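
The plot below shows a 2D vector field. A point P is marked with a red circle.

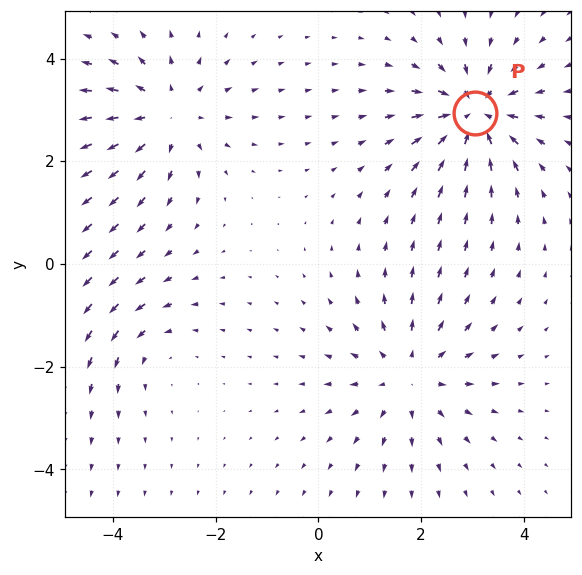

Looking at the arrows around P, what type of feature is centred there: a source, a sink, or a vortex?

At P (3.0, 2.9) the arrows converge inward. Divergence about -6, curl ≈0 — negative divergence with near-zero curl is a sink.

sink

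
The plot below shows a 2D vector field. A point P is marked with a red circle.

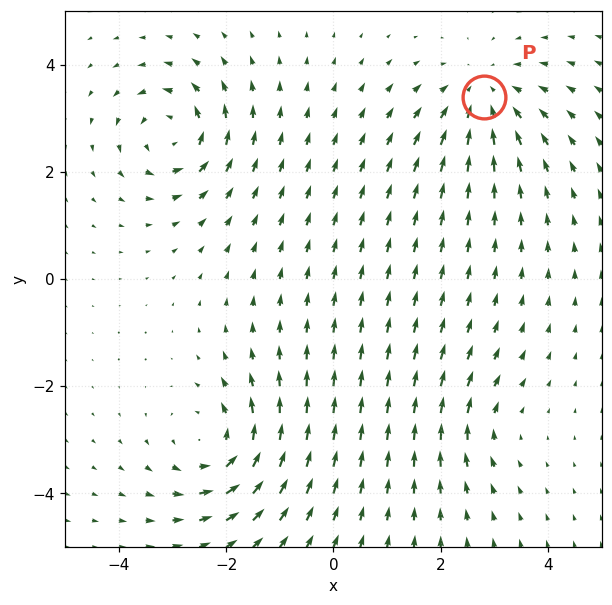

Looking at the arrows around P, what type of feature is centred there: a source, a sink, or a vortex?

At P (2.8, 3.4) the arrows converge inward. Divergence about -4, curl ≈0 — negative divergence with near-zero curl is a sink.

sink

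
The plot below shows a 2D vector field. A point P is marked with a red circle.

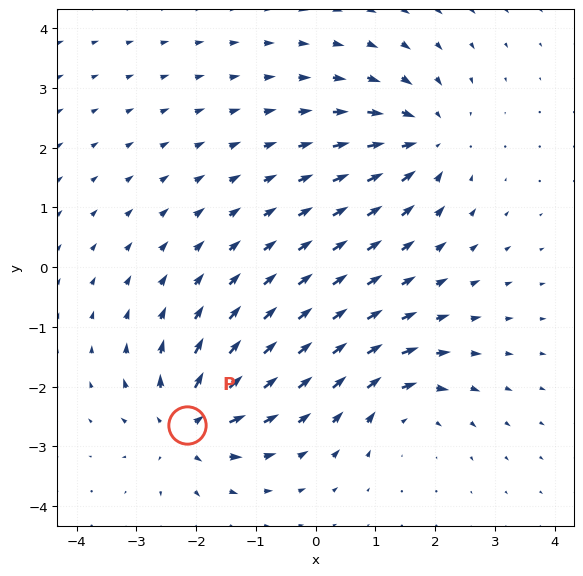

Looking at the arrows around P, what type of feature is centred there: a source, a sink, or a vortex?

source

At P (-2.2, -2.6) the arrows spread outward. Divergence about +7, curl ≈0 — positive divergence with near-zero curl is a source.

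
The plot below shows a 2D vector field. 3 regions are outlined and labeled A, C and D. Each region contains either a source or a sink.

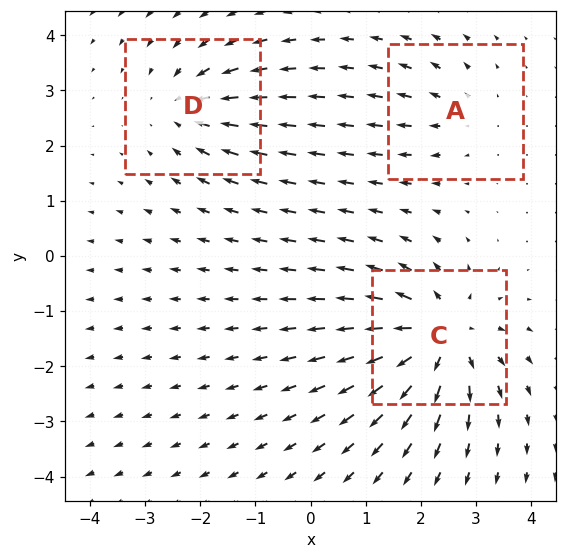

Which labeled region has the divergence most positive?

C

Divergence at each region's feature centre — A: about +2, C: about +6, D: about -3. Region C is most positive.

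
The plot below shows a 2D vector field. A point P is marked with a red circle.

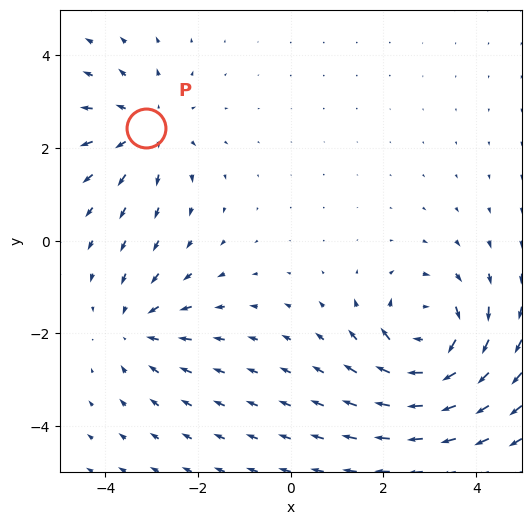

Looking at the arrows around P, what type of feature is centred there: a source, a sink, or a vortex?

At P (-3.1, 2.4) the arrows spread outward. Divergence about +3, curl ≈0 — positive divergence with near-zero curl is a source.

source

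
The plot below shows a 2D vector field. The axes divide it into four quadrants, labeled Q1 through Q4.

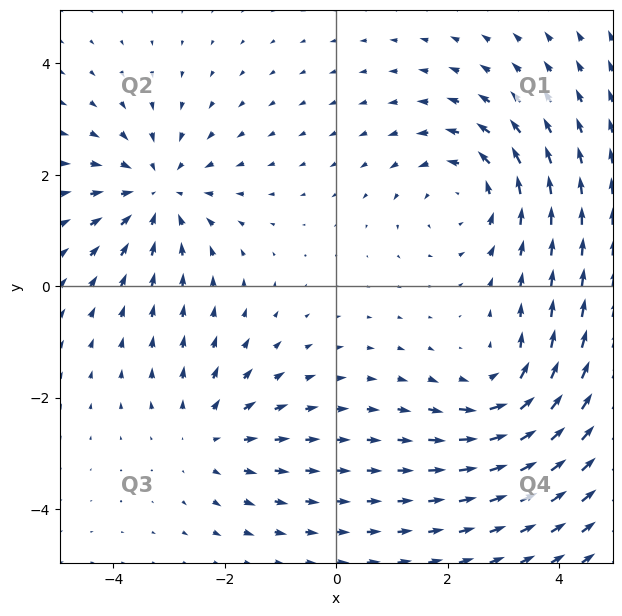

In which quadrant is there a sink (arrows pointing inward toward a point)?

The sink sits at approximately (-3.2, 1.7), which lies in quadrant Q2. The divergence there is about -5, negative as expected for a sink.

Q2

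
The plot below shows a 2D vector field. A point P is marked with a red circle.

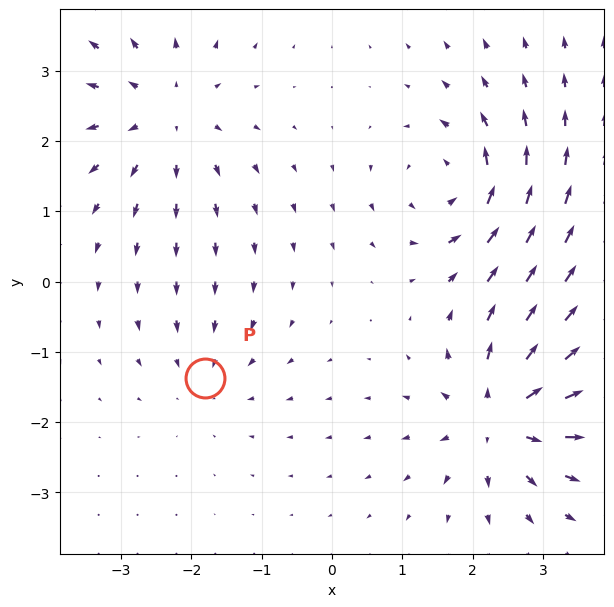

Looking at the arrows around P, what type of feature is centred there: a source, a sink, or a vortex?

sink

At P (-1.8, -1.4) the arrows converge inward. Divergence about -3, curl ≈0 — negative divergence with near-zero curl is a sink.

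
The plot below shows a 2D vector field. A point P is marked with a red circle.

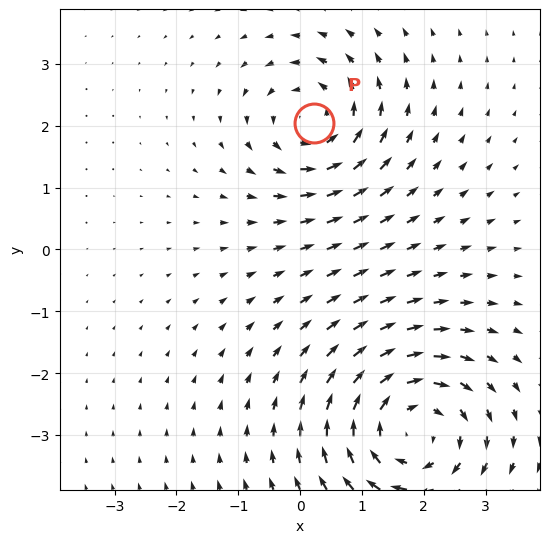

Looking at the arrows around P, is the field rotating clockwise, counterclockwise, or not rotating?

Near P at (0.2, 2.0) the arrows circulate counterclockwise. The curl (z-component) there is about +4; positive curl means counterclockwise rotation.

counterclockwise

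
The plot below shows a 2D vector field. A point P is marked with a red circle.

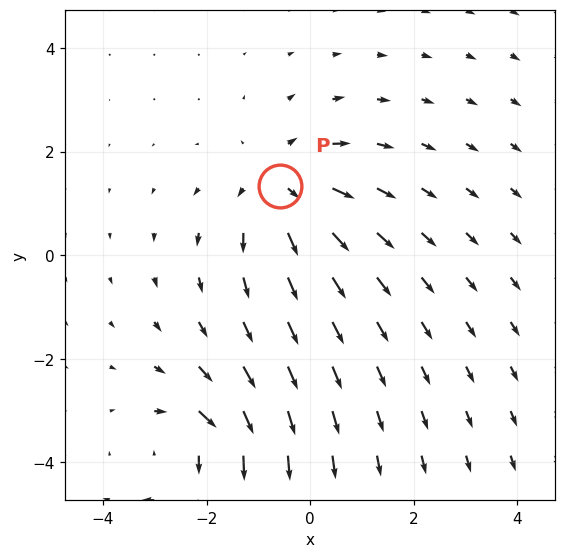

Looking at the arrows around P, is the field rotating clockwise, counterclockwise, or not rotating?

Near P at (-0.6, 1.3) the arrows show no circulation. The curl there is ≈0.

not rotating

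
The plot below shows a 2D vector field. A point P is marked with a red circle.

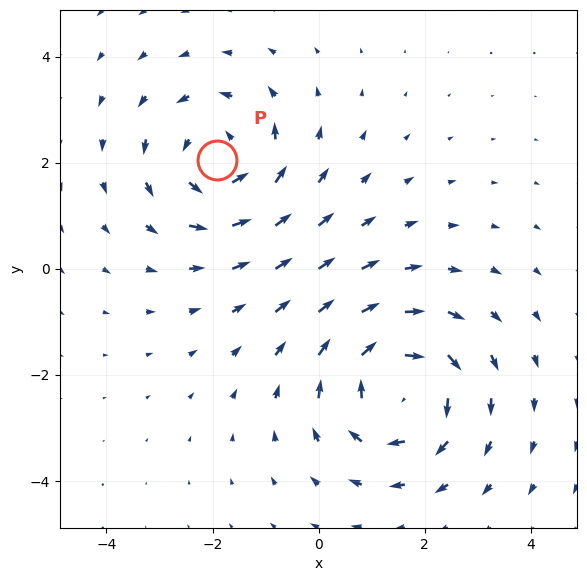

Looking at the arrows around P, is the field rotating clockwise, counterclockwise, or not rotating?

Near P at (-1.9, 2.1) the arrows circulate counterclockwise. The curl (z-component) there is about +4; positive curl means counterclockwise rotation.

counterclockwise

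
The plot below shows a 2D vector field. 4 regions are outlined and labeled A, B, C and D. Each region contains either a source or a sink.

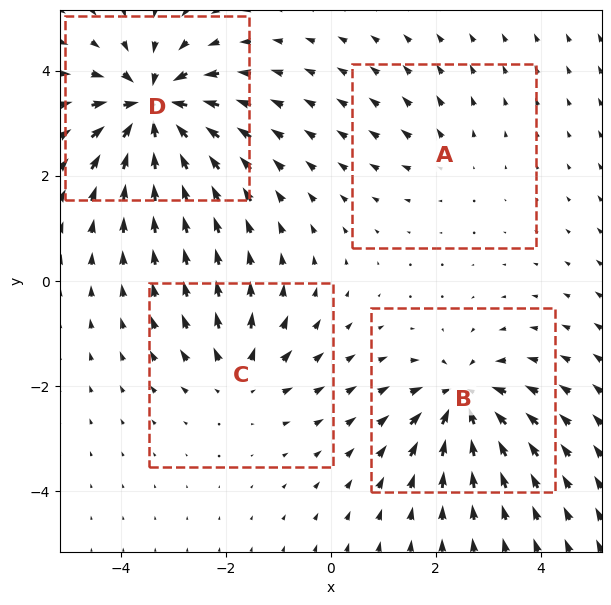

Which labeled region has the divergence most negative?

D

Divergence at each region's feature centre — A: about +2, B: about -7, C: about +4, D: about -9. Region D is most negative.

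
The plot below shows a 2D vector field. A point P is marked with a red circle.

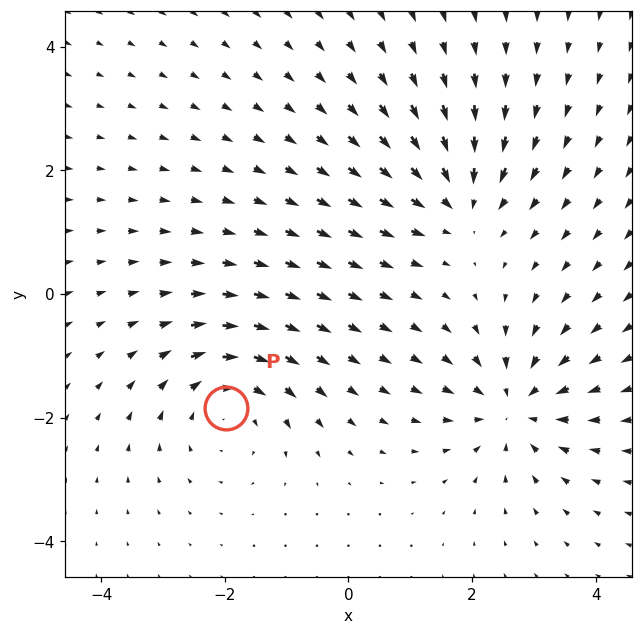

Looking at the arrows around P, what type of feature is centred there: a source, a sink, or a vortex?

At P (-2.0, -1.8) the arrows circulate clockwise. Divergence ≈0, curl about -4 — near-zero divergence with nonzero curl is a vortex.

vortex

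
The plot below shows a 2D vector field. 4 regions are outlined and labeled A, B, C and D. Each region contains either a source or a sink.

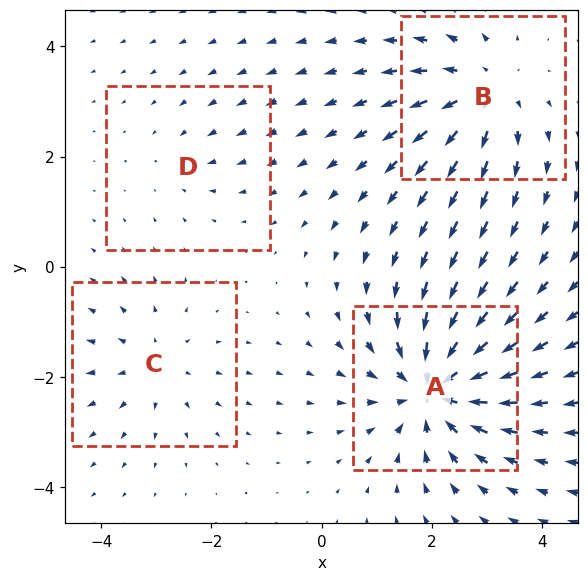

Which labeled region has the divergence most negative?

A

Divergence at each region's feature centre — A: about -7, B: about +5, C: about +3, D: about -2. Region A is most negative.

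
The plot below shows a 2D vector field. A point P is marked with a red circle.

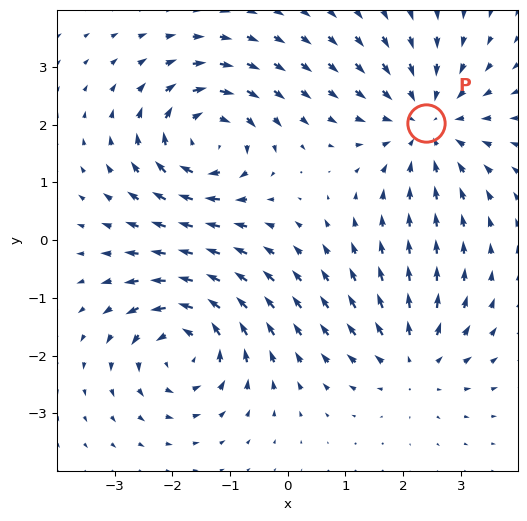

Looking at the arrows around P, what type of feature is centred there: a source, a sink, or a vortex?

sink

At P (2.4, 2.0) the arrows converge inward. Divergence about -4, curl ≈0 — negative divergence with near-zero curl is a sink.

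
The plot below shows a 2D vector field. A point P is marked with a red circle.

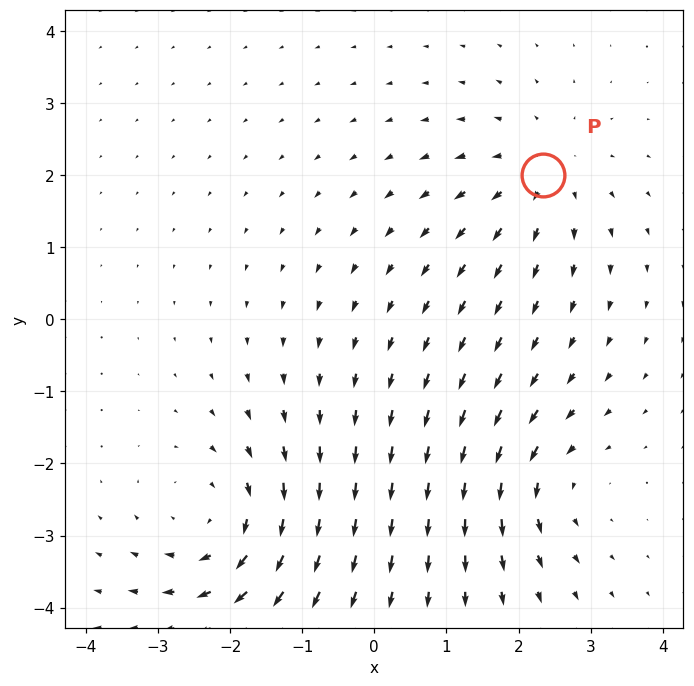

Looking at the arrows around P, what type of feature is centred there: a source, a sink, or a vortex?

At P (2.3, 2.0) the arrows spread outward. Divergence about +3, curl ≈0 — positive divergence with near-zero curl is a source.

source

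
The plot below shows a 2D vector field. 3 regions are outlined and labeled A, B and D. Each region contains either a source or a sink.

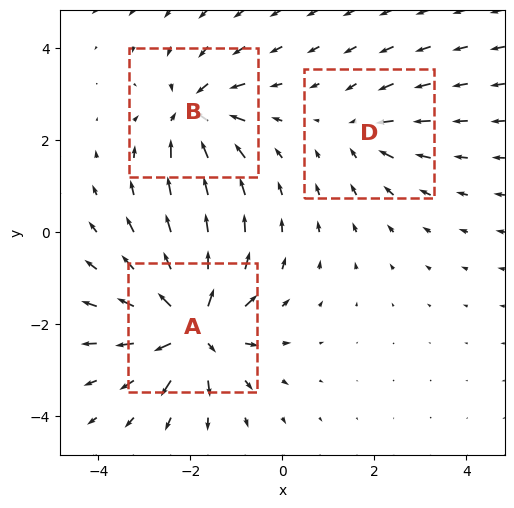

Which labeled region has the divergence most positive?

A

Divergence at each region's feature centre — A: about +6, B: about -4, D: about -2. Region A is most positive.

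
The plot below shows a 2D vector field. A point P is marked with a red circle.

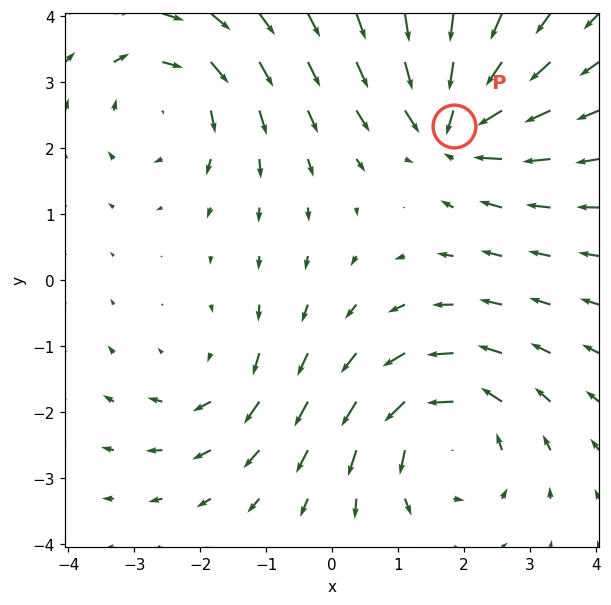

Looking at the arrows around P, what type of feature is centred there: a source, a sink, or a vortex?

At P (1.8, 2.3) the arrows converge inward. Divergence about -5, curl ≈0 — negative divergence with near-zero curl is a sink.

sink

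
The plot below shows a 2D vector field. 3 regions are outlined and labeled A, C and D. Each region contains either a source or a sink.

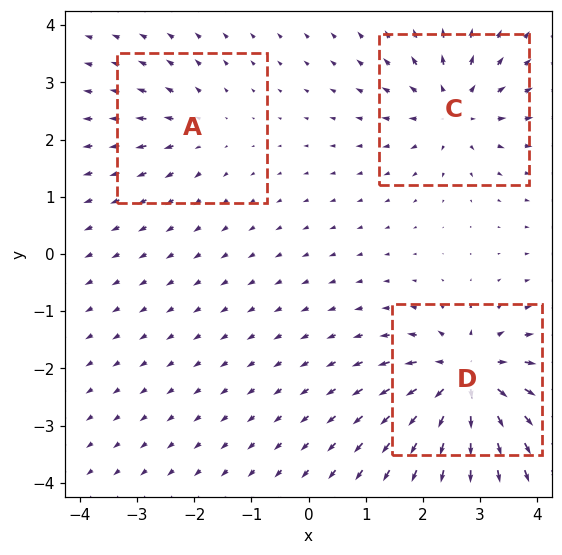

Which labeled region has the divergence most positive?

D

Divergence at each region's feature centre — A: about +2, C: about +4, D: about +6. Region D is most positive.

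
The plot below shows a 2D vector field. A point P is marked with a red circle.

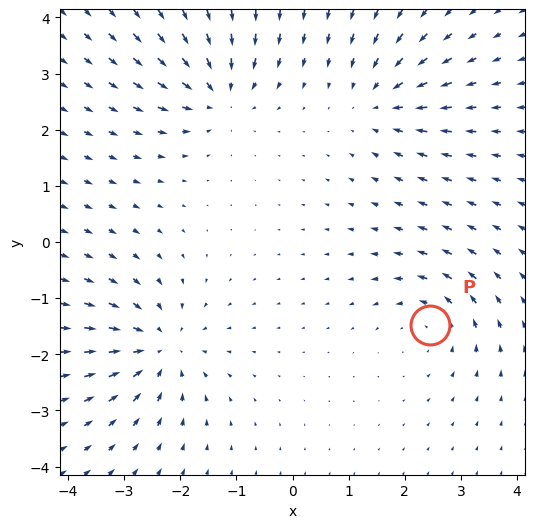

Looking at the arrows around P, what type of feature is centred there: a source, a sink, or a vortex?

At P (2.4, -1.5) the arrows circulate counterclockwise. Divergence ≈0, curl about +3 — near-zero divergence with nonzero curl is a vortex.

vortex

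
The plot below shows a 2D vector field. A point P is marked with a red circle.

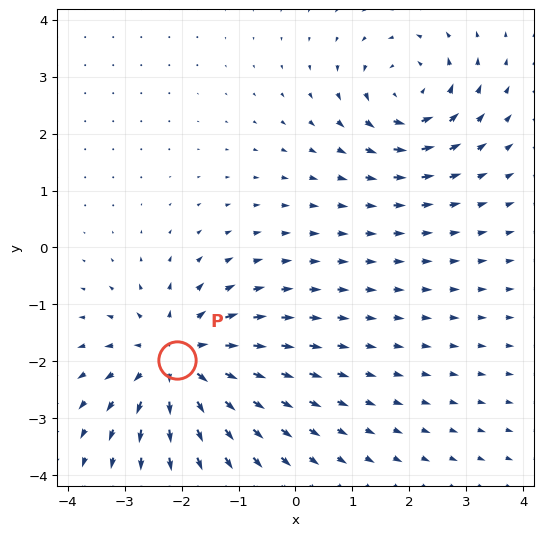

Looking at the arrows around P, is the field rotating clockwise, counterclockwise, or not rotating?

not rotating

Near P at (-2.1, -2.0) the arrows show no circulation. The curl there is ≈0.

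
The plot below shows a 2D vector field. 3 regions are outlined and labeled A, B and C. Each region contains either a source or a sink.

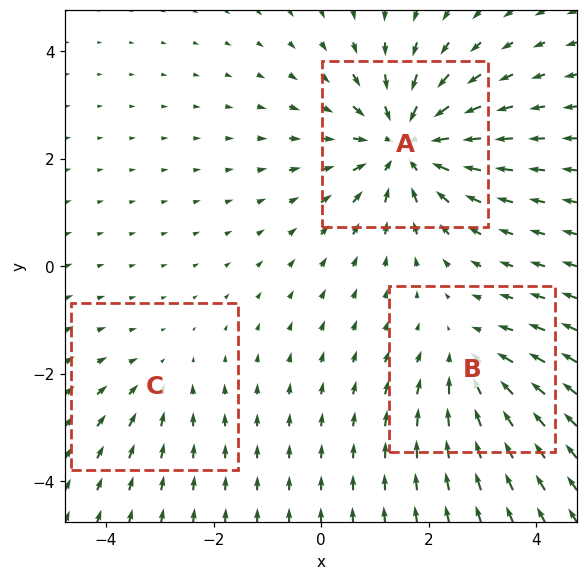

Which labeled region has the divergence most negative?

A

Divergence at each region's feature centre — A: about -5, B: about -3, C: about -2. Region A is most negative.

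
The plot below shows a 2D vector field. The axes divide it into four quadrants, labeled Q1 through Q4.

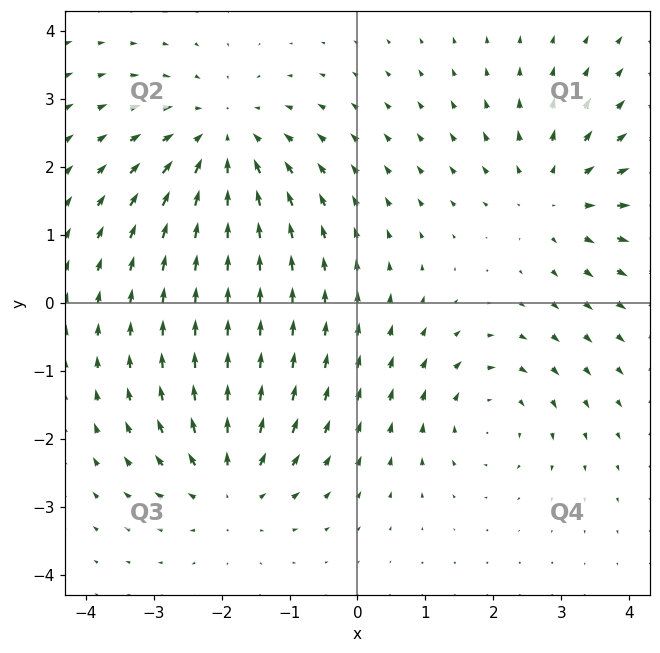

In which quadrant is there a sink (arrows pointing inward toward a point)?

The sink sits at approximately (-2.0, 2.4), which lies in quadrant Q2. The divergence there is about -4, negative as expected for a sink.

Q2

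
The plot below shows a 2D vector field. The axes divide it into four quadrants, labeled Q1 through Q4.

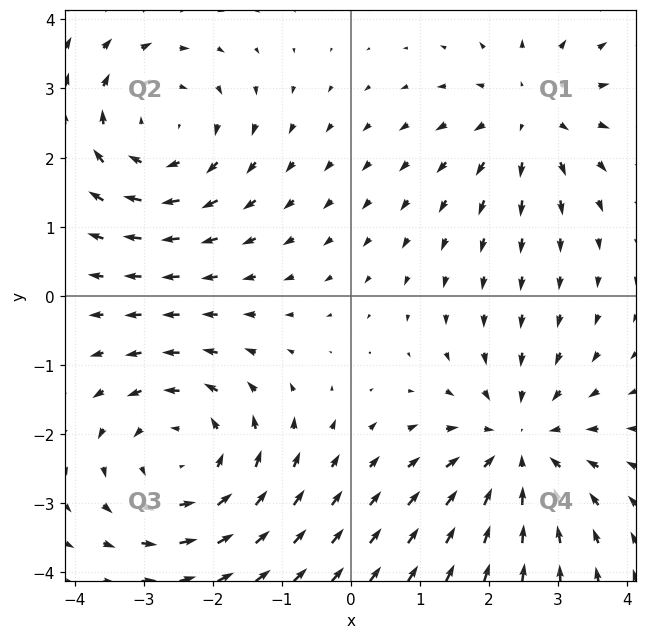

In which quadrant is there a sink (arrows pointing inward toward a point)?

The sink sits at approximately (2.4, -2.2), which lies in quadrant Q4. The divergence there is about -4, negative as expected for a sink.

Q4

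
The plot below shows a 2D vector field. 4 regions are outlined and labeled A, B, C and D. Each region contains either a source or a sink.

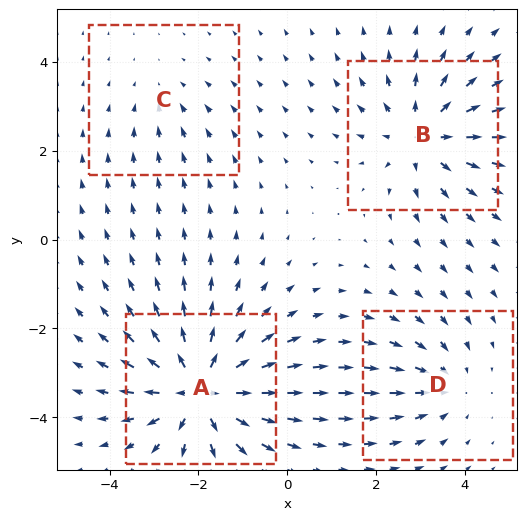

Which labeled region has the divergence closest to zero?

C

Divergence at each region's feature centre — A: about +7, B: about +5, C: about -2, D: about -3. Region C is closest to zero.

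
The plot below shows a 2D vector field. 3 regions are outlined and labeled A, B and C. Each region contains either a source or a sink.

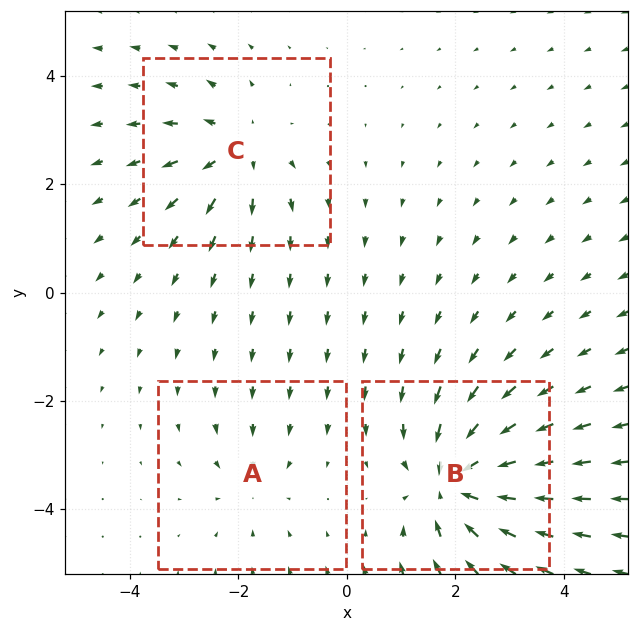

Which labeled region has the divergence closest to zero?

Divergence at each region's feature centre — A: about -2, B: about -5, C: about +4. Region A is closest to zero.

A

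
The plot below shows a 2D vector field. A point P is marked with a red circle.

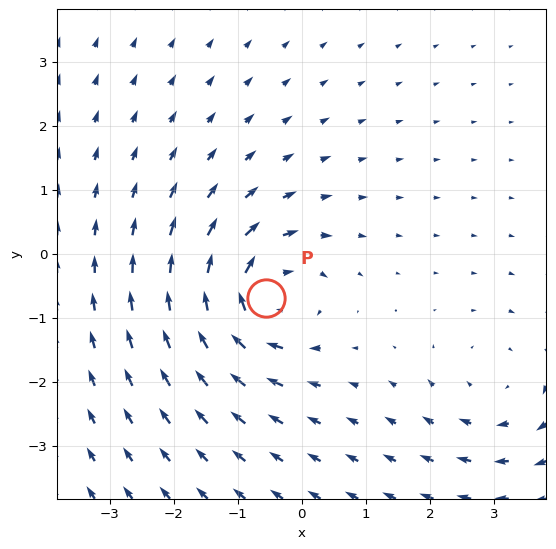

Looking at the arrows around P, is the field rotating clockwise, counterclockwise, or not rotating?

clockwise

Near P at (-0.6, -0.7) the arrows circulate clockwise. The curl (z-component) there is about -6; negative curl means clockwise rotation.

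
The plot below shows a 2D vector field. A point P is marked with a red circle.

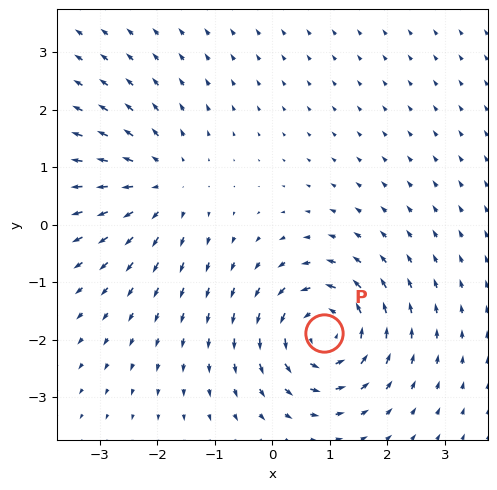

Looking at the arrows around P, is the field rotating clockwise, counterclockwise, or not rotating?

counterclockwise

Near P at (0.9, -1.9) the arrows circulate counterclockwise. The curl (z-component) there is about +6; positive curl means counterclockwise rotation.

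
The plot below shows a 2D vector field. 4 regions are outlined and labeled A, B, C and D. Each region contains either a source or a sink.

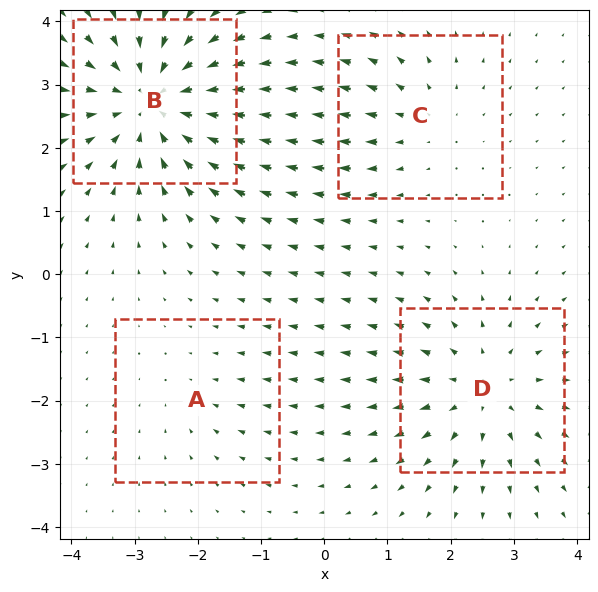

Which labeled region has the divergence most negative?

Divergence at each region's feature centre — A: about -2, B: about -6, C: about +3, D: about +5. Region B is most negative.

B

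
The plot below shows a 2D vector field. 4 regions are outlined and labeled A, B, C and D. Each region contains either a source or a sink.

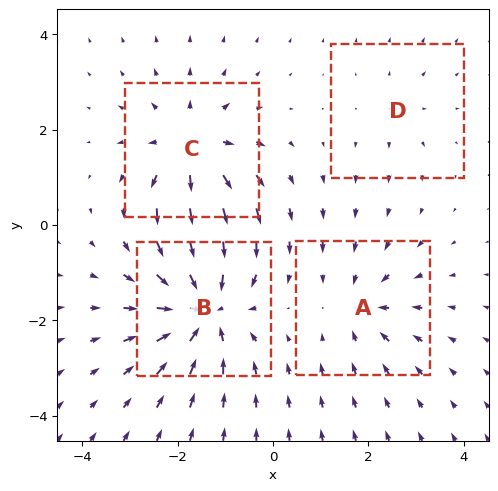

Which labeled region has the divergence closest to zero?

D

Divergence at each region's feature centre — A: about -4, B: about -7, C: about +5, D: about +2. Region D is closest to zero.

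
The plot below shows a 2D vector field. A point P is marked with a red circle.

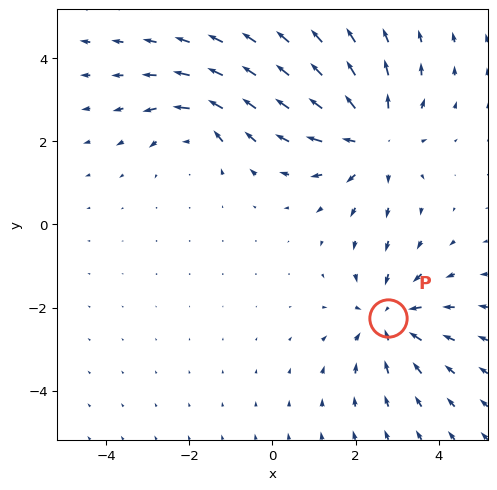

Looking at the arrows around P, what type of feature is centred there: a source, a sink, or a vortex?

sink

At P (2.8, -2.3) the arrows converge inward. Divergence about -4, curl ≈0 — negative divergence with near-zero curl is a sink.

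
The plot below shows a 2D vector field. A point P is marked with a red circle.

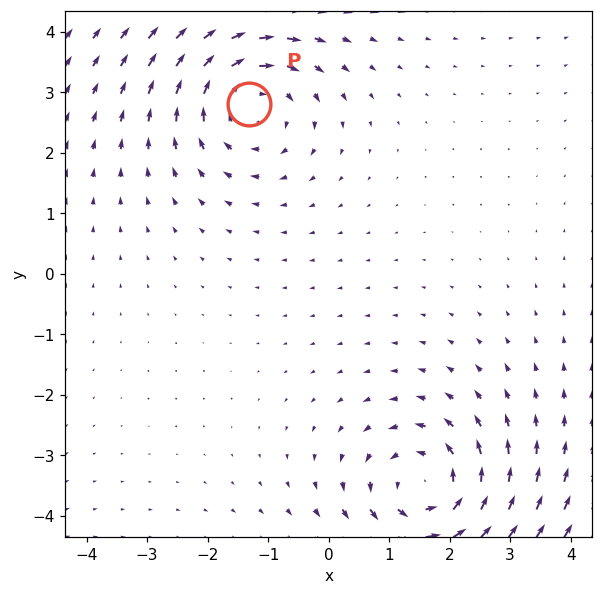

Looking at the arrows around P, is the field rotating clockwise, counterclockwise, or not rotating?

clockwise

Near P at (-1.3, 2.8) the arrows circulate clockwise. The curl (z-component) there is about -4; negative curl means clockwise rotation.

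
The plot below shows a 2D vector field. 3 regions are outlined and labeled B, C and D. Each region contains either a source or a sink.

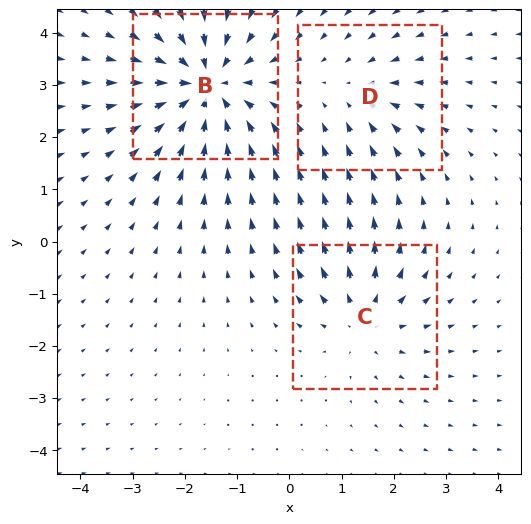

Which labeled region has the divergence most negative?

Divergence at each region's feature centre — B: about -5, C: about +3, D: about -2. Region B is most negative.

B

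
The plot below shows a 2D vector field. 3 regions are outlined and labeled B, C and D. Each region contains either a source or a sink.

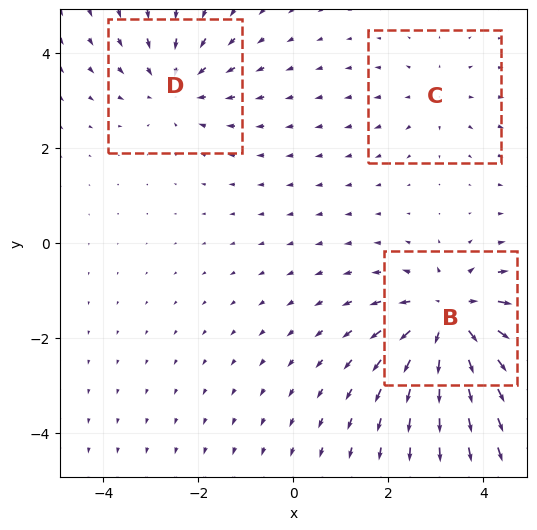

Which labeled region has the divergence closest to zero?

Divergence at each region's feature centre — B: about +5, C: about +2, D: about -3. Region C is closest to zero.

C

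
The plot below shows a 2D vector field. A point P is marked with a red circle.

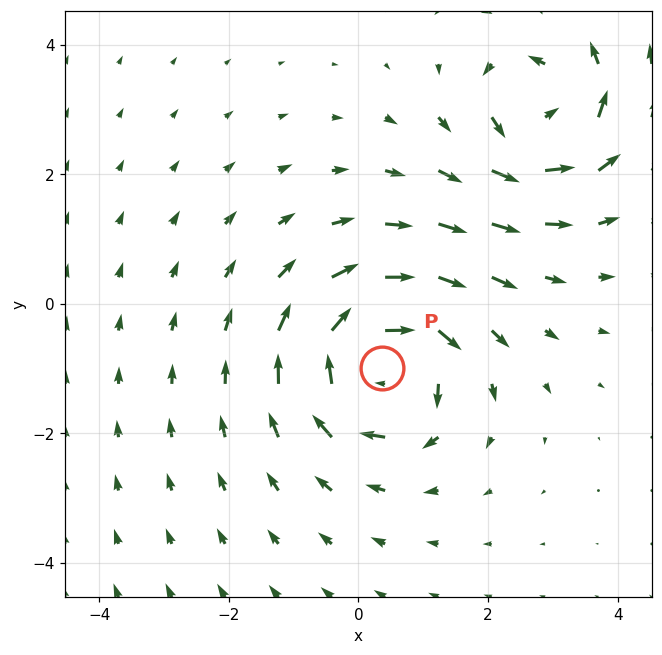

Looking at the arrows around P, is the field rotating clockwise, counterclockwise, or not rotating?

Near P at (0.4, -1.0) the arrows circulate clockwise. The curl (z-component) there is about -6; negative curl means clockwise rotation.

clockwise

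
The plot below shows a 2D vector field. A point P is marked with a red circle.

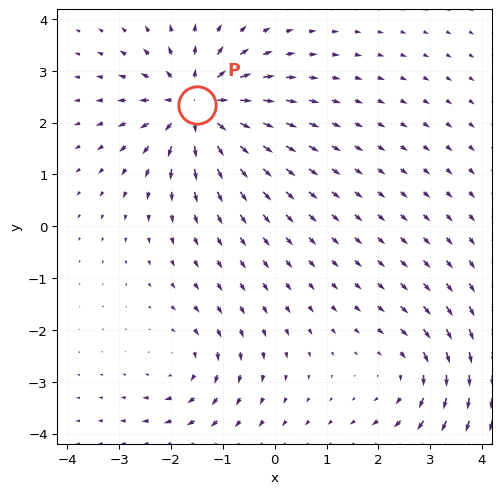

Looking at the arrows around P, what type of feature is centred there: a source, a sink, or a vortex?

source

At P (-1.5, 2.3) the arrows spread outward. Divergence about +6, curl ≈0 — positive divergence with near-zero curl is a source.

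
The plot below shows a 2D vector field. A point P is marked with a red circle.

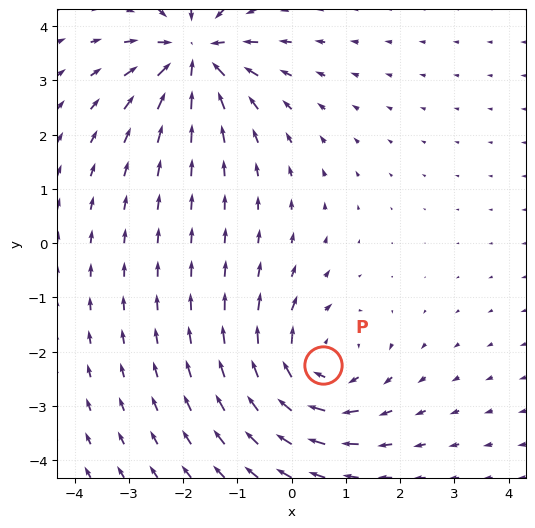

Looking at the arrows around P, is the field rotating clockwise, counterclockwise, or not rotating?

clockwise

Near P at (0.6, -2.2) the arrows circulate clockwise. The curl (z-component) there is about -4; negative curl means clockwise rotation.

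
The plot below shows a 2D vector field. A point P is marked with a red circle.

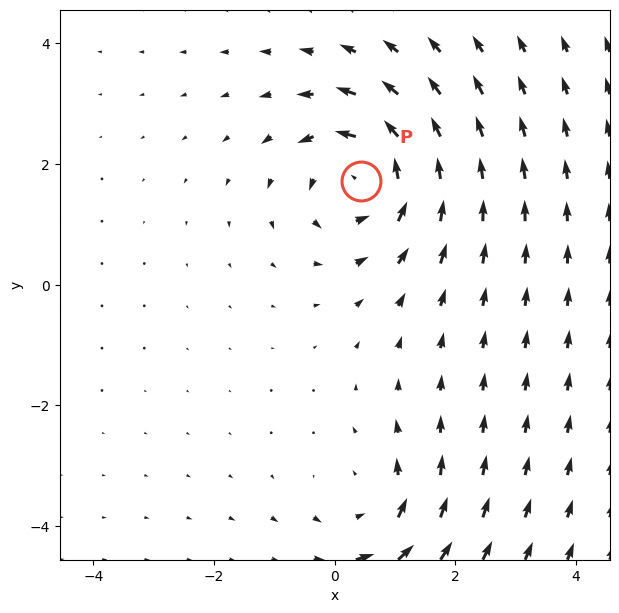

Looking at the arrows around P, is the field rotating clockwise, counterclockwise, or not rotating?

Near P at (0.4, 1.7) the arrows circulate counterclockwise. The curl (z-component) there is about +5; positive curl means counterclockwise rotation.

counterclockwise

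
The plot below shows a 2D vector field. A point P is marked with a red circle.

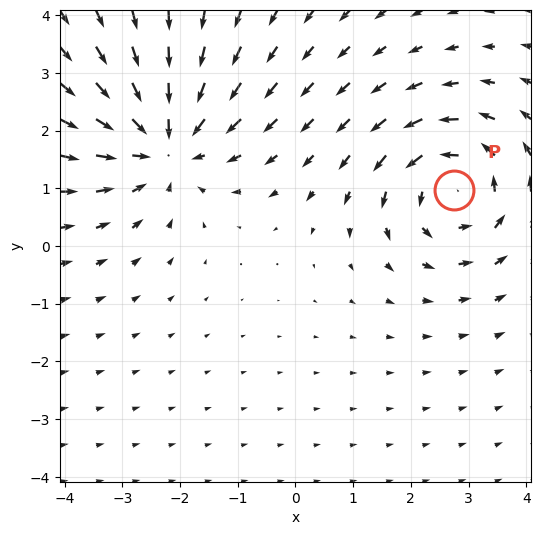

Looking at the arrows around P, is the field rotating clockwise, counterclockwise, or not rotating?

counterclockwise

Near P at (2.8, 1.0) the arrows circulate counterclockwise. The curl (z-component) there is about +4; positive curl means counterclockwise rotation.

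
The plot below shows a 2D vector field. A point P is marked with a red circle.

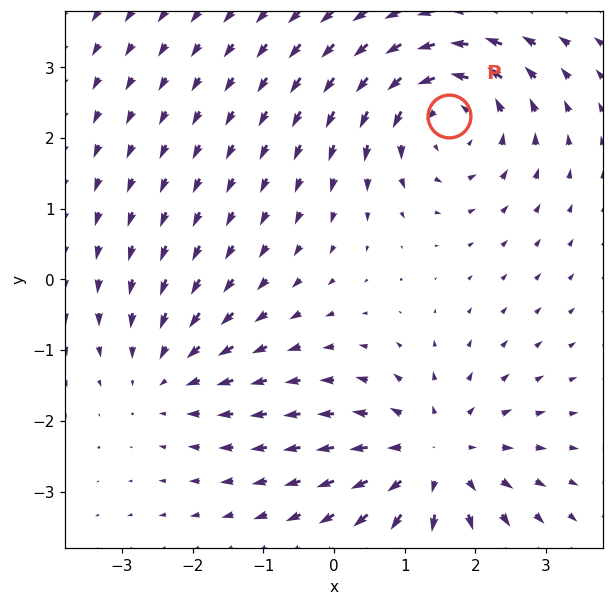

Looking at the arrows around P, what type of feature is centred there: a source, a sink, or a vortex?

At P (1.6, 2.3) the arrows circulate counterclockwise. Divergence ≈0, curl about +5 — near-zero divergence with nonzero curl is a vortex.

vortex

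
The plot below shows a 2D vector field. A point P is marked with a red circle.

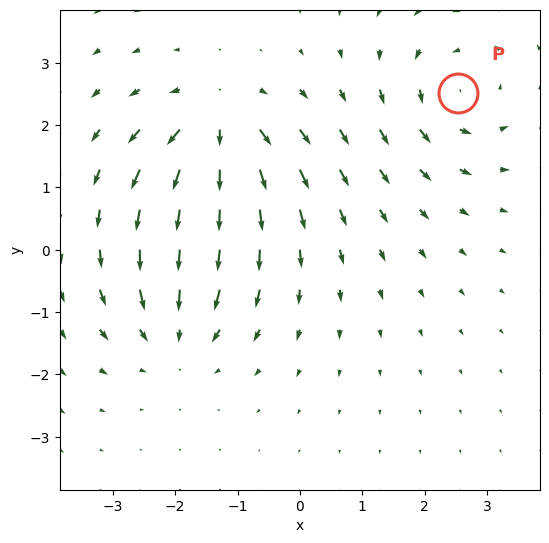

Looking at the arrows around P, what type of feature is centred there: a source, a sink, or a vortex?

vortex

At P (2.5, 2.5) the arrows circulate counterclockwise. Divergence ≈0, curl about +4 — near-zero divergence with nonzero curl is a vortex.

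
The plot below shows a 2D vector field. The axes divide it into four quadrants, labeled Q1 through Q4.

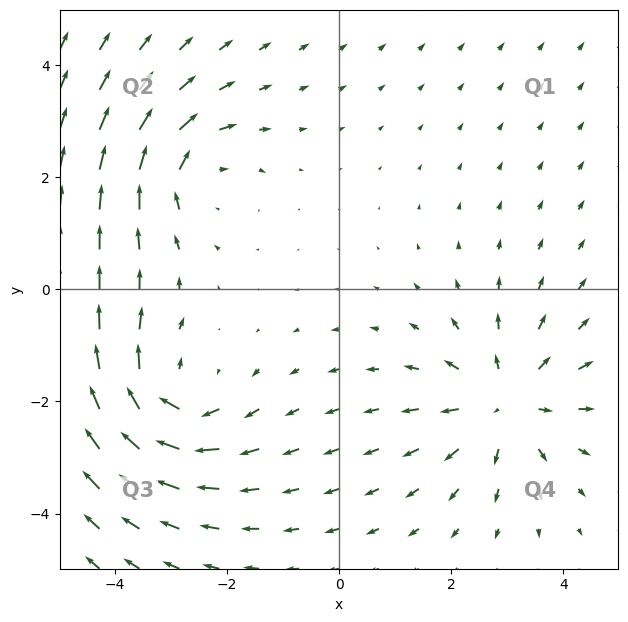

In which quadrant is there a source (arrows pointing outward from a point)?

The source sits at approximately (3.0, -2.0), which lies in quadrant Q4. The divergence there is about +4, positive as expected for a source.

Q4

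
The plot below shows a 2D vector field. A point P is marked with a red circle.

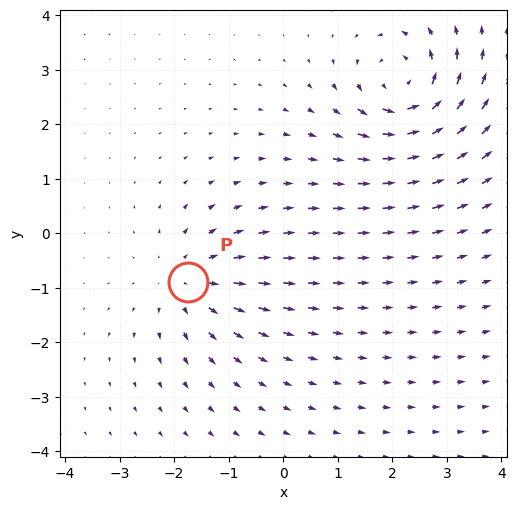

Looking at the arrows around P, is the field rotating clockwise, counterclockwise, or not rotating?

Near P at (-1.8, -0.9) the arrows show no circulation. The curl there is ≈0.

not rotating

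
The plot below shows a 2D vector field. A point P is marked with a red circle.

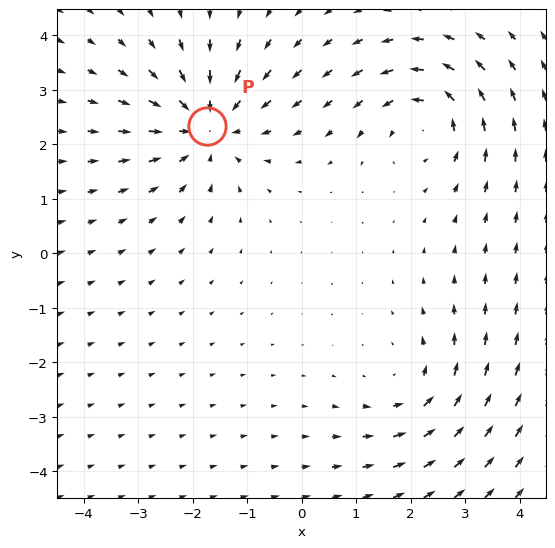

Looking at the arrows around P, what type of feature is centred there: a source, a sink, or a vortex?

At P (-1.7, 2.3) the arrows converge inward. Divergence about -4, curl ≈0 — negative divergence with near-zero curl is a sink.

sink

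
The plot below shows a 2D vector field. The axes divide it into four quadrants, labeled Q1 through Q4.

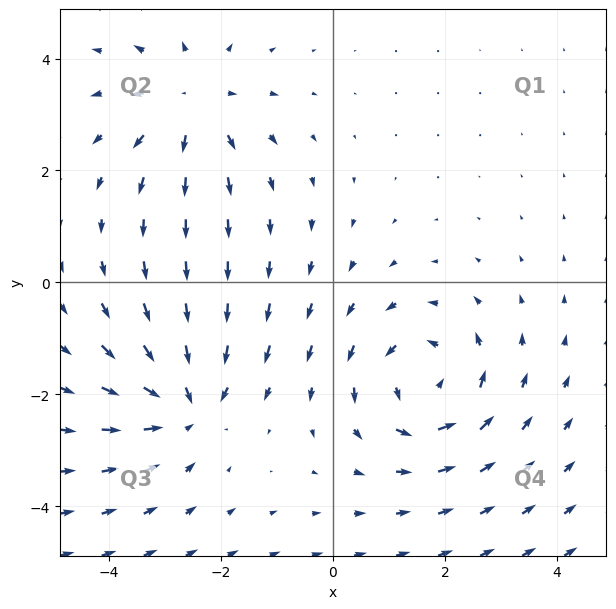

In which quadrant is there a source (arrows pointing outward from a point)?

The source sits at approximately (-2.5, 3.2), which lies in quadrant Q2. The divergence there is about +4, positive as expected for a source.

Q2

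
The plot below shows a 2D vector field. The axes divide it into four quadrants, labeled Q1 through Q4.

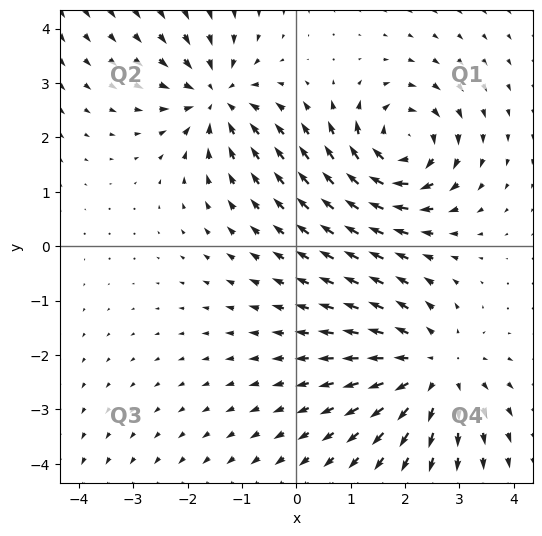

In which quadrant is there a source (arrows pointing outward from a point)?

Q4

The source sits at approximately (2.5, -2.3), which lies in quadrant Q4. The divergence there is about +4, positive as expected for a source.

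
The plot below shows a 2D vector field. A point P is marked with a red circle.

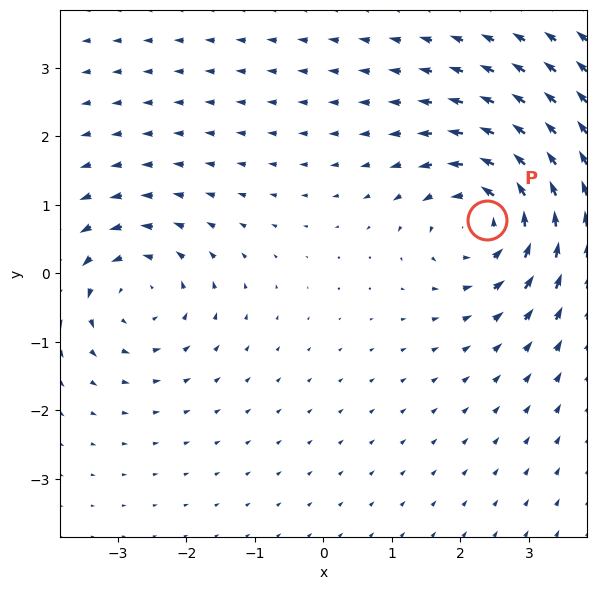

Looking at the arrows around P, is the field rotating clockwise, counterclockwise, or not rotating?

Near P at (2.4, 0.8) the arrows circulate counterclockwise. The curl (z-component) there is about +6; positive curl means counterclockwise rotation.

counterclockwise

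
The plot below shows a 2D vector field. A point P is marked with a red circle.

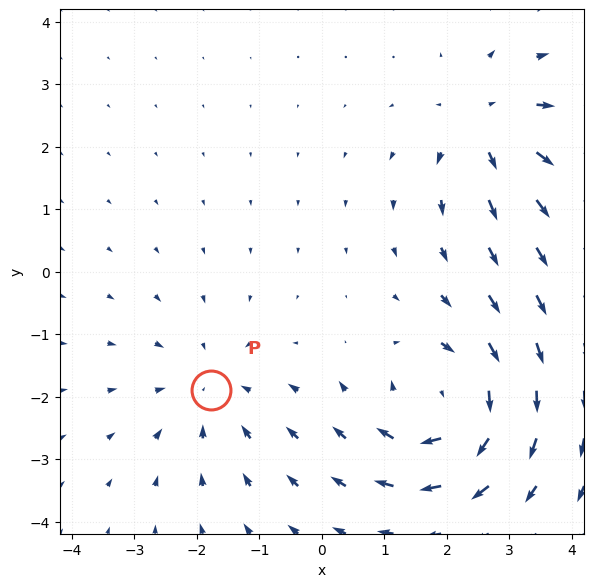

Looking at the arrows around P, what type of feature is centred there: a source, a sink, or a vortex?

sink

At P (-1.8, -1.9) the arrows converge inward. Divergence about -3, curl ≈0 — negative divergence with near-zero curl is a sink.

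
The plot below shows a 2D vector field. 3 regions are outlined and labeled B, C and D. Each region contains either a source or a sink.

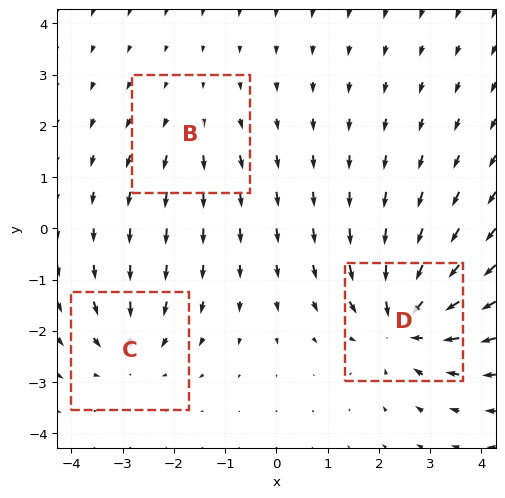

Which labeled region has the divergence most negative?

Divergence at each region's feature centre — B: about +2, C: about -3, D: about -5. Region D is most negative.

D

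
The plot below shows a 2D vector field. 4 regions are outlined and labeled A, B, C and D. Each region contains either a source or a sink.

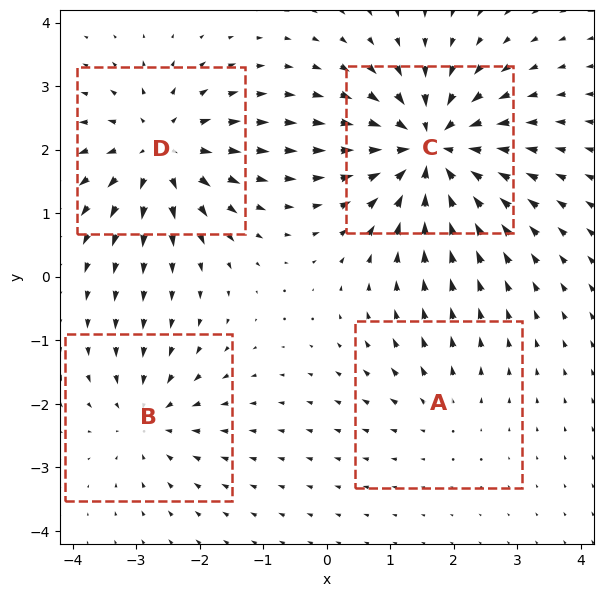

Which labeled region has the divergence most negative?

Divergence at each region's feature centre — A: about +2, B: about -4, C: about -7, D: about +6. Region C is most negative.

C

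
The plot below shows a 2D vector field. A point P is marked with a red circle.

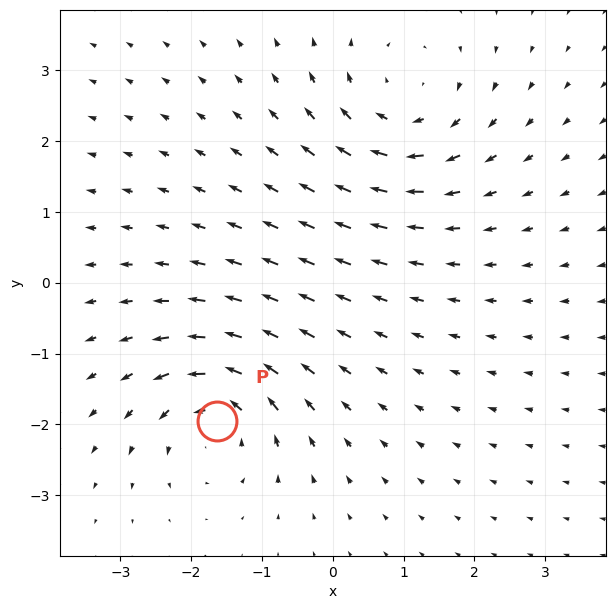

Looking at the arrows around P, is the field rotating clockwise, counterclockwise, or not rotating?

Near P at (-1.6, -1.9) the arrows circulate counterclockwise. The curl (z-component) there is about +4; positive curl means counterclockwise rotation.

counterclockwise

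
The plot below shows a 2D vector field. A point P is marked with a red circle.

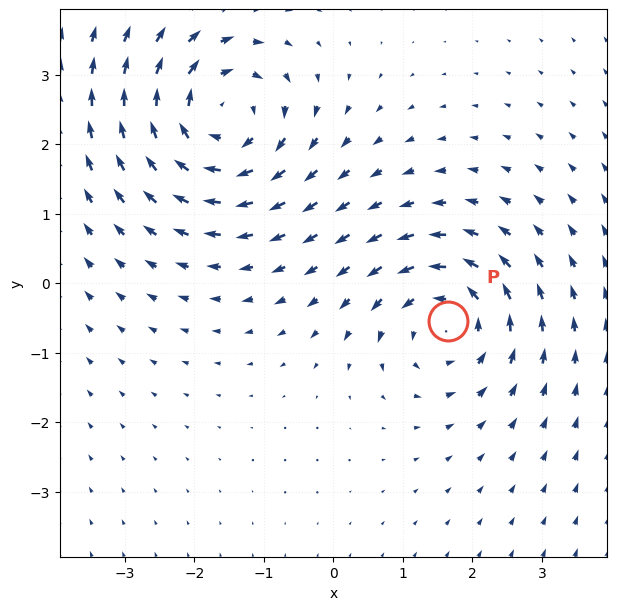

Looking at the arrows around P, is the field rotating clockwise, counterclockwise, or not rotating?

counterclockwise

Near P at (1.7, -0.5) the arrows circulate counterclockwise. The curl (z-component) there is about +5; positive curl means counterclockwise rotation.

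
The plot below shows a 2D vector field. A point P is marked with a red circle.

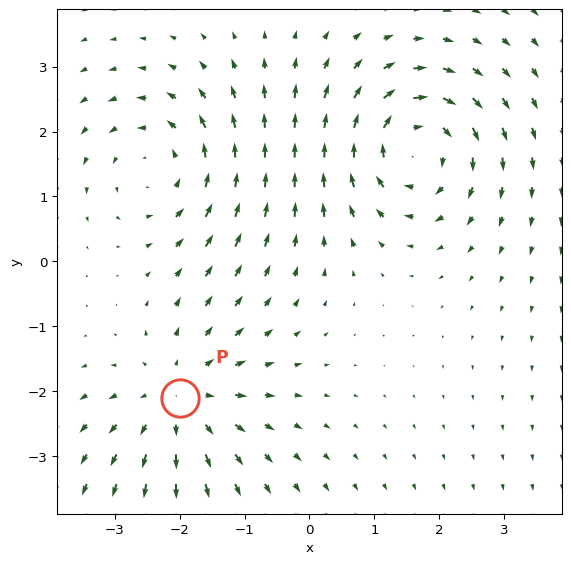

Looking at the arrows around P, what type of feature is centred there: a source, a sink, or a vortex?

At P (-2.0, -2.1) the arrows spread outward. Divergence about +4, curl ≈0 — positive divergence with near-zero curl is a source.

source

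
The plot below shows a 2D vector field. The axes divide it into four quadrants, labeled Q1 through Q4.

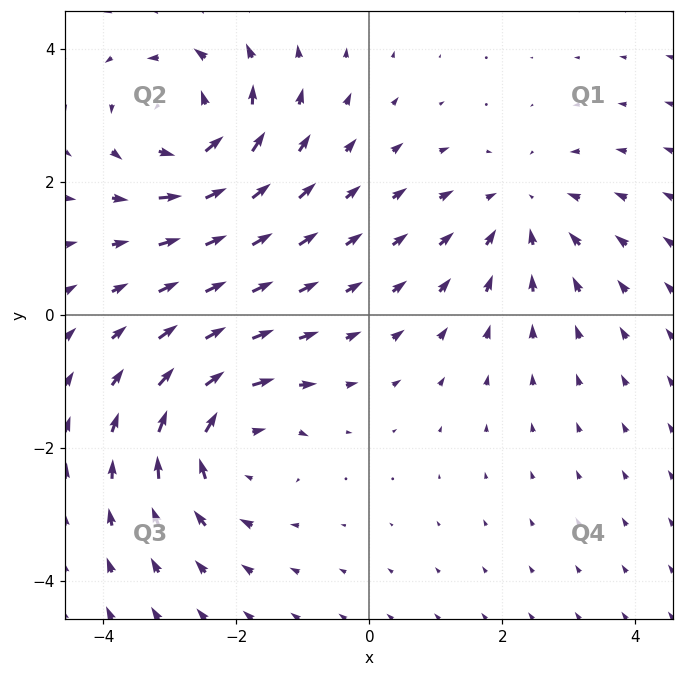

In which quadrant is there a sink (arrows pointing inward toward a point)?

The sink sits at approximately (2.3, 1.6), which lies in quadrant Q1. The divergence there is about -3, negative as expected for a sink.

Q1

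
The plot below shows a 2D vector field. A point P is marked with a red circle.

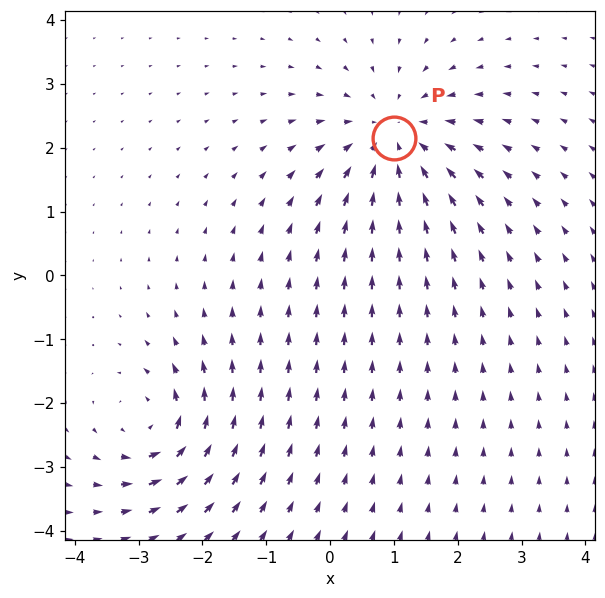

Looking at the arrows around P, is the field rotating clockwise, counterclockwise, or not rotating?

Near P at (1.0, 2.1) the arrows show no circulation. The curl there is ≈0.

not rotating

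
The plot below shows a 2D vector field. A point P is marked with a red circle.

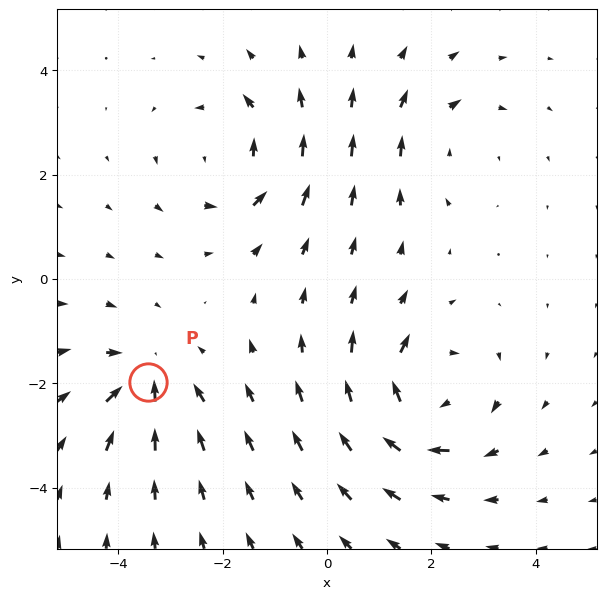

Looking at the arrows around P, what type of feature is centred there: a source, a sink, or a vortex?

At P (-3.4, -2.0) the arrows converge inward. Divergence about -4, curl ≈0 — negative divergence with near-zero curl is a sink.

sink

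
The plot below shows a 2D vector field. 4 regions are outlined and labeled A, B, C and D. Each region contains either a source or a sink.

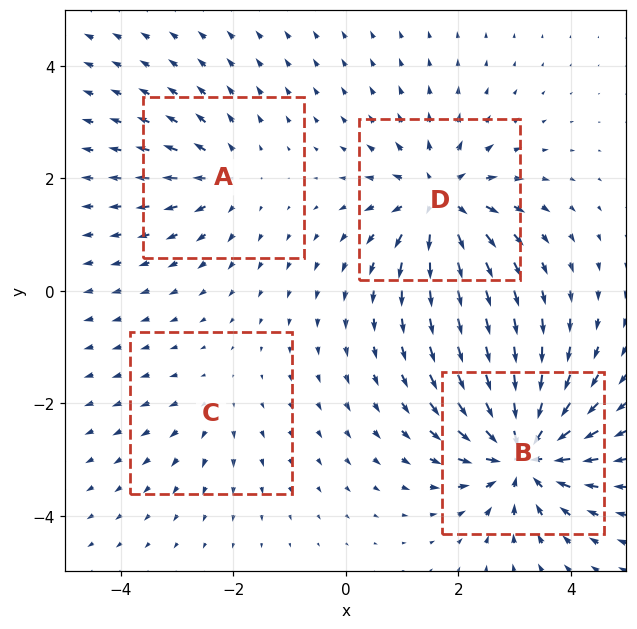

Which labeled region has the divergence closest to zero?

C

Divergence at each region's feature centre — A: about +4, B: about -8, C: about +2, D: about +7. Region C is closest to zero.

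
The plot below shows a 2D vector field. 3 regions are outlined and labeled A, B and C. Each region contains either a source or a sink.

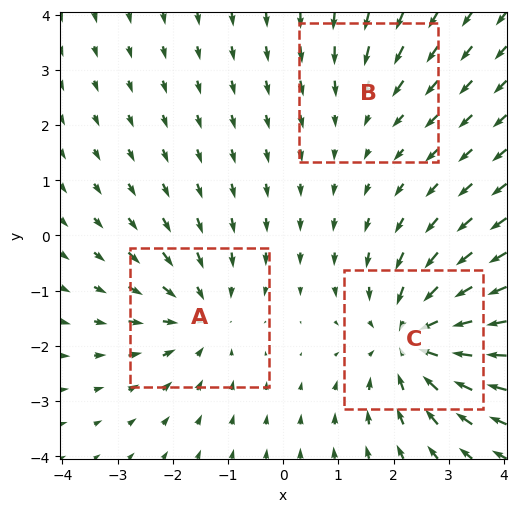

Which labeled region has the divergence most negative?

C

Divergence at each region's feature centre — A: about -3, B: about -2, C: about -4. Region C is most negative.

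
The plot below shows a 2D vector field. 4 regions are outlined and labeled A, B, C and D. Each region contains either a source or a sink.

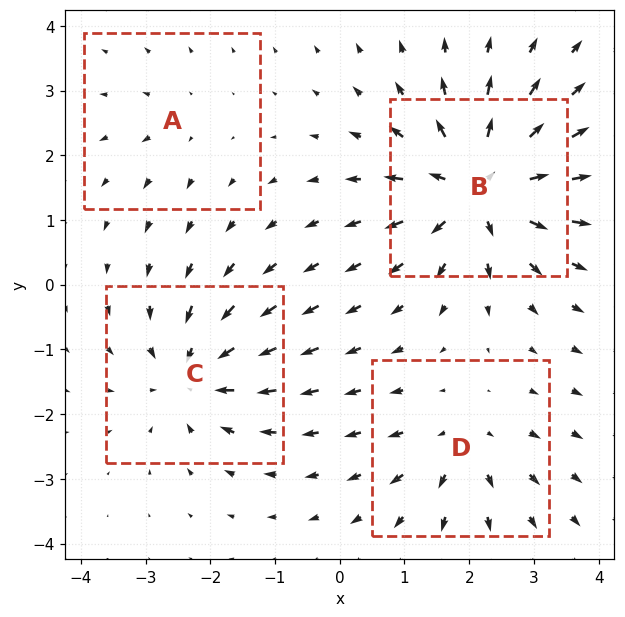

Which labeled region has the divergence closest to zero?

Divergence at each region's feature centre — A: about +2, B: about +8, C: about -5, D: about +4. Region A is closest to zero.

A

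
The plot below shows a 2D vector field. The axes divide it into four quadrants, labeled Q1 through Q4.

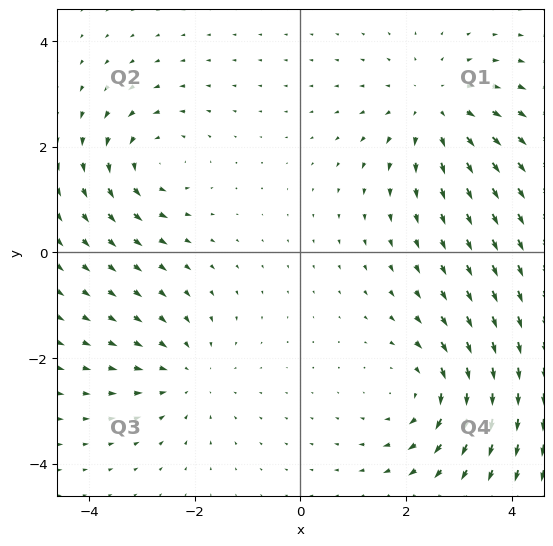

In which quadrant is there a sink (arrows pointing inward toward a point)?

The sink sits at approximately (-2.1, -2.3), which lies in quadrant Q3. The divergence there is about -3, negative as expected for a sink.

Q3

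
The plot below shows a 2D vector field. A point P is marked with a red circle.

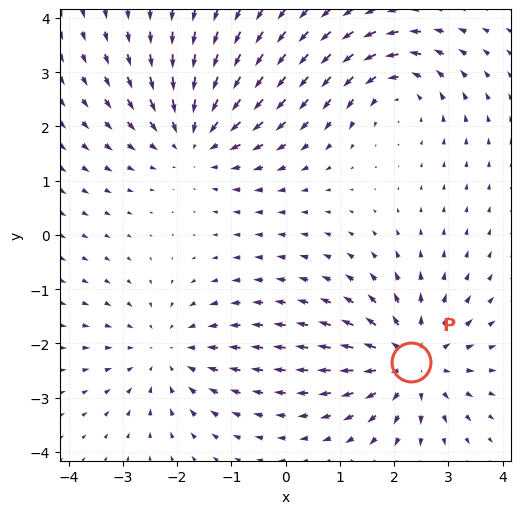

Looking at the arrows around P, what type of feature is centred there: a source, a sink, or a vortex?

source

At P (2.3, -2.3) the arrows spread outward. Divergence about +5, curl ≈0 — positive divergence with near-zero curl is a source.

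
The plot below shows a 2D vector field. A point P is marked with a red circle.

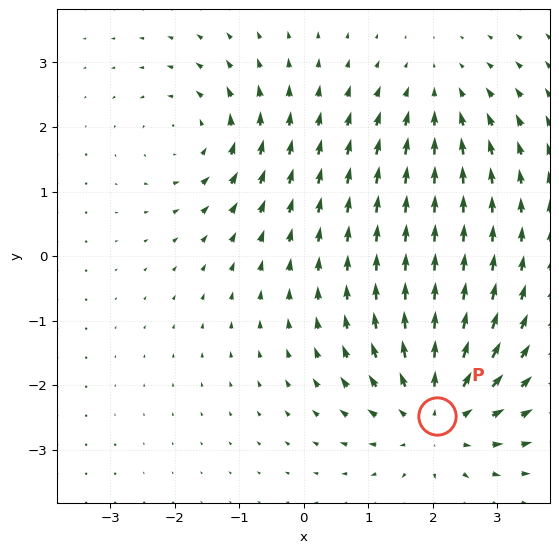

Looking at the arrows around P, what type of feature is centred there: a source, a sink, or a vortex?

source

At P (2.1, -2.5) the arrows spread outward. Divergence about +5, curl ≈0 — positive divergence with near-zero curl is a source.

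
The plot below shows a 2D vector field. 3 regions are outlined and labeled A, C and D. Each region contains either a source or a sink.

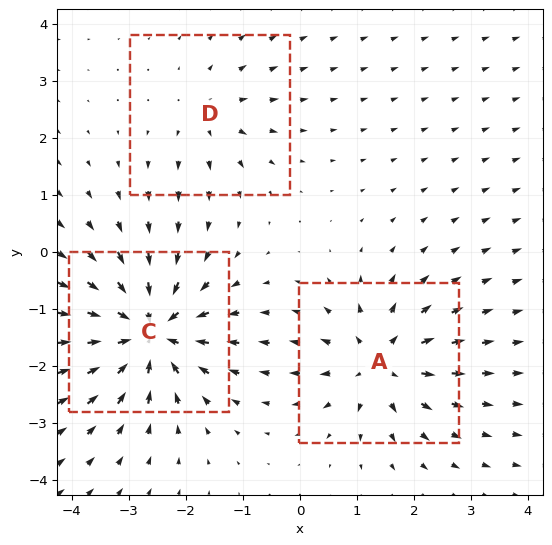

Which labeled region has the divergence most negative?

Divergence at each region's feature centre — A: about +4, C: about -6, D: about +3. Region C is most negative.

C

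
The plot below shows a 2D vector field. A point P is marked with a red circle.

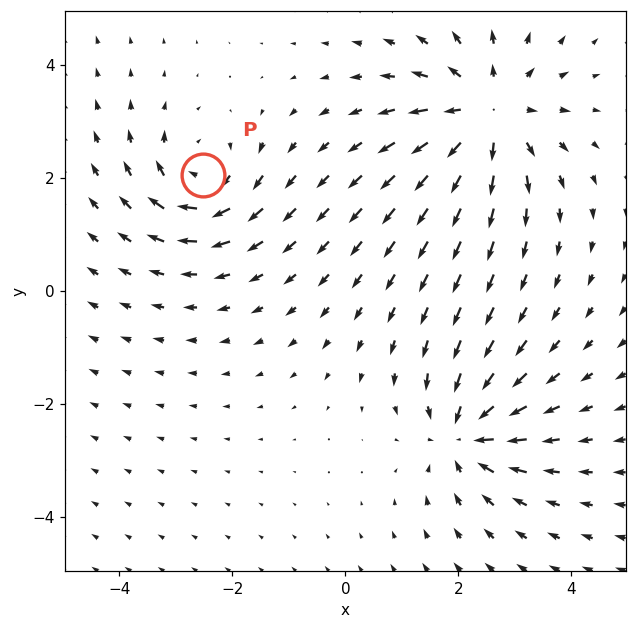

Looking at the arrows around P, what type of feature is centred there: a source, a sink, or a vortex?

At P (-2.5, 2.1) the arrows circulate clockwise. Divergence ≈0, curl about -5 — near-zero divergence with nonzero curl is a vortex.

vortex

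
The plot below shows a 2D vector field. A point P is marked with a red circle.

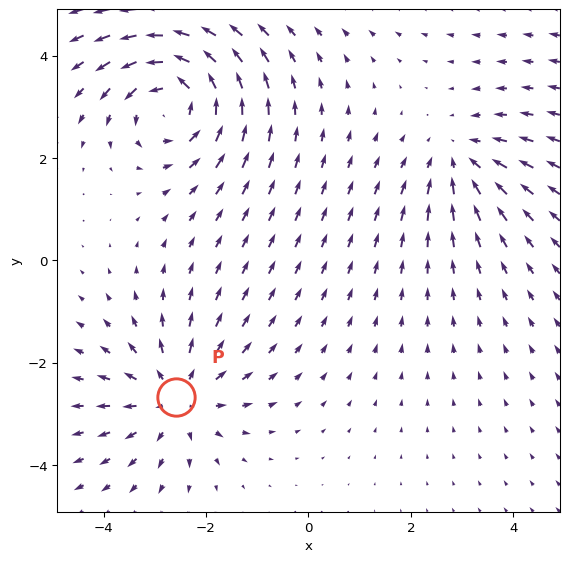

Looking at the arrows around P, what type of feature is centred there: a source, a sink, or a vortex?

source

At P (-2.6, -2.7) the arrows spread outward. Divergence about +3, curl ≈0 — positive divergence with near-zero curl is a source.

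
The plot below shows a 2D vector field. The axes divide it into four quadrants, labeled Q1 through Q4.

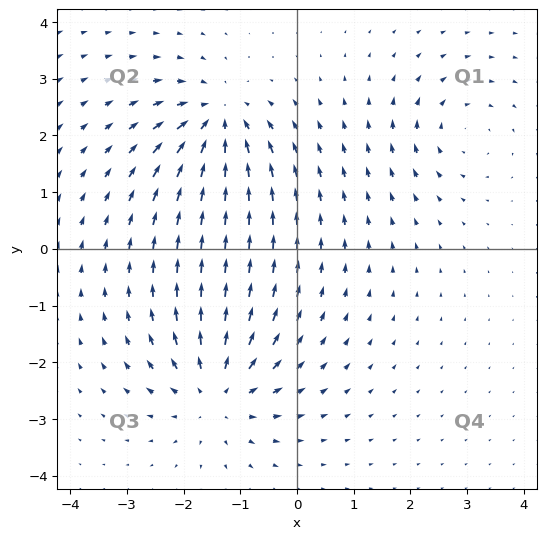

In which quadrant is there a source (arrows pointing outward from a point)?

Q3

The source sits at approximately (-1.4, -2.5), which lies in quadrant Q3. The divergence there is about +5, positive as expected for a source.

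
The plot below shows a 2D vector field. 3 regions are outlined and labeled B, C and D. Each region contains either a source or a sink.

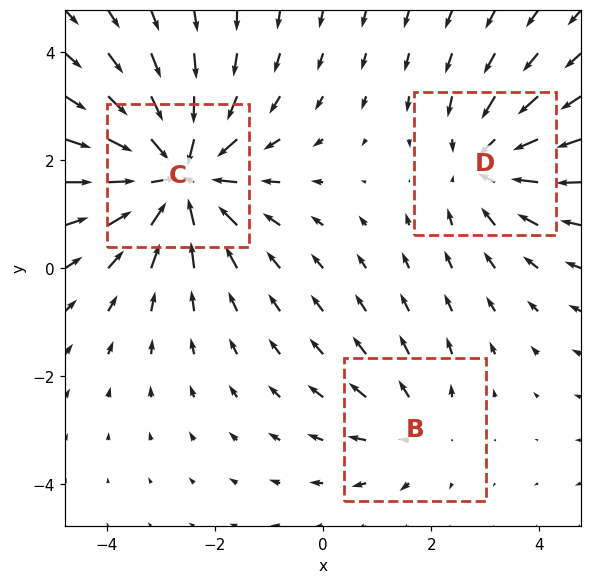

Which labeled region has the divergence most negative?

C

Divergence at each region's feature centre — B: about +2, C: about -5, D: about -3. Region C is most negative.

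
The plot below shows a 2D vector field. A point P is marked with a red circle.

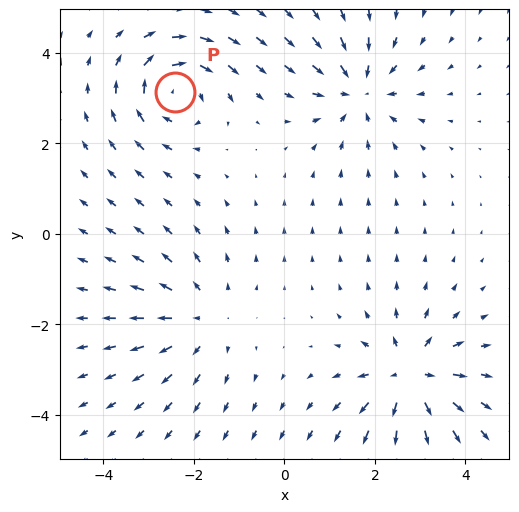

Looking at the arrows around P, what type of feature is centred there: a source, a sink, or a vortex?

At P (-2.4, 3.1) the arrows circulate clockwise. Divergence ≈0, curl about -6 — near-zero divergence with nonzero curl is a vortex.

vortex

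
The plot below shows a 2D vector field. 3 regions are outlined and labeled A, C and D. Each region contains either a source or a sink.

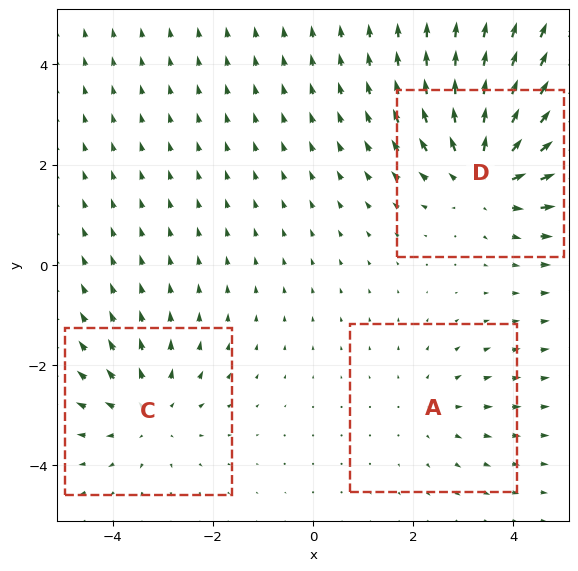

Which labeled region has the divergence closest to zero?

Divergence at each region's feature centre — A: about +2, C: about +3, D: about +4. Region A is closest to zero.

A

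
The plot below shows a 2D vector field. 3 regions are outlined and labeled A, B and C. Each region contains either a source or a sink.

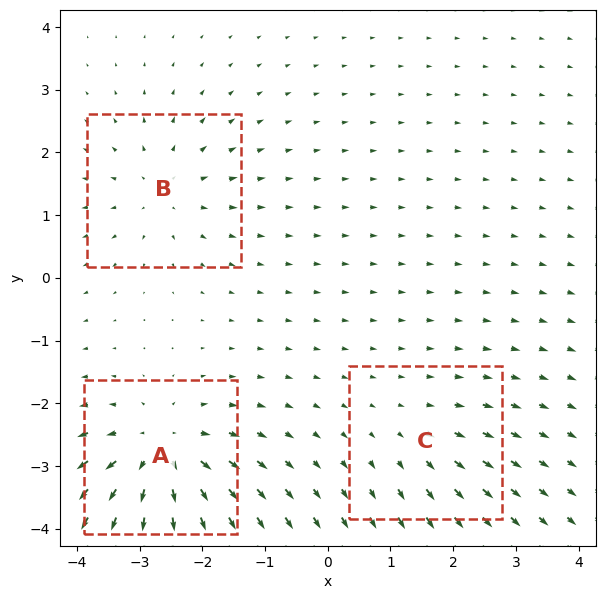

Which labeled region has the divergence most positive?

A

Divergence at each region's feature centre — A: about +5, B: about +3, C: about +2. Region A is most positive.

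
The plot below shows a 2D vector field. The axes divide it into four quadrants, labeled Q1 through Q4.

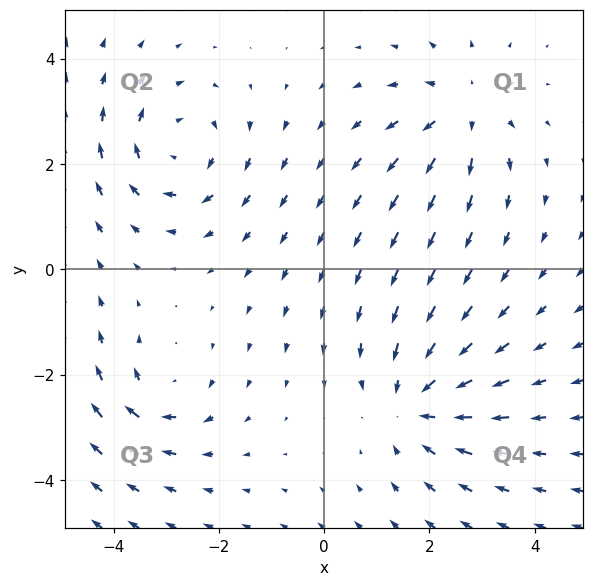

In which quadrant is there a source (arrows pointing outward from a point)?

Q1

The source sits at approximately (2.6, 3.0), which lies in quadrant Q1. The divergence there is about +4, positive as expected for a source.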